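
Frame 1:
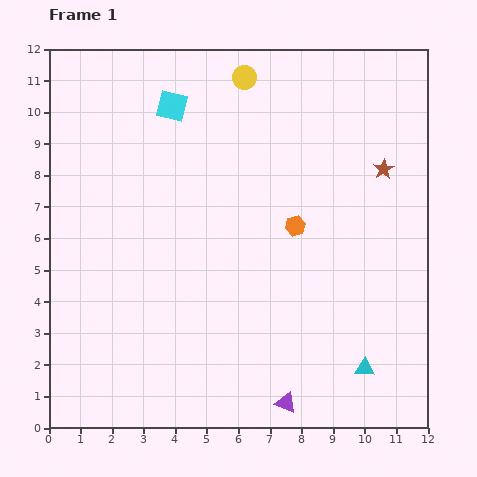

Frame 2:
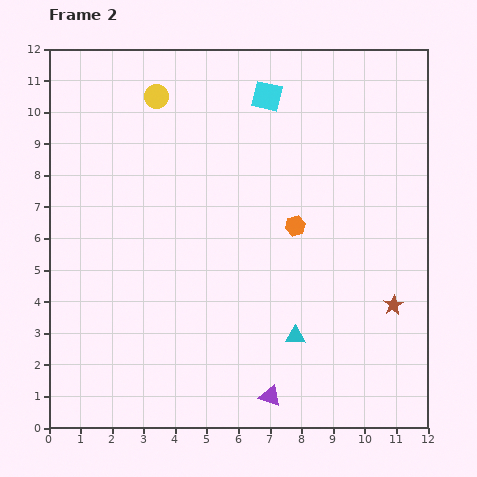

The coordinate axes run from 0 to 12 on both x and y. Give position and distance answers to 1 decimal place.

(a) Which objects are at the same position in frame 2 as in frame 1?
the orange hexagon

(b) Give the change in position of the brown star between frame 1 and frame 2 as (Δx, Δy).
(0.3, -4.3)

The brown star was at (10.6, 8.2) in frame 1 and (10.9, 3.9) in frame 2.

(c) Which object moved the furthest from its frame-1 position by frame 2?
the brown star

(moved 4.3; next 3.0)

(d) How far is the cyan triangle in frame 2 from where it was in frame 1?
2.4

The cyan triangle moved from (10.0, 1.9) to (7.8, 2.9), a distance of √(2.2² + 1.0²) ≈ 2.4.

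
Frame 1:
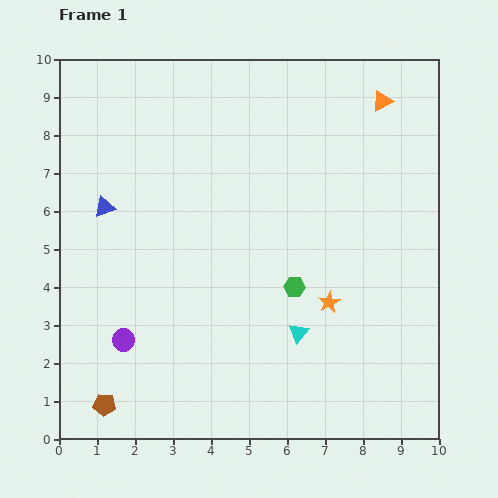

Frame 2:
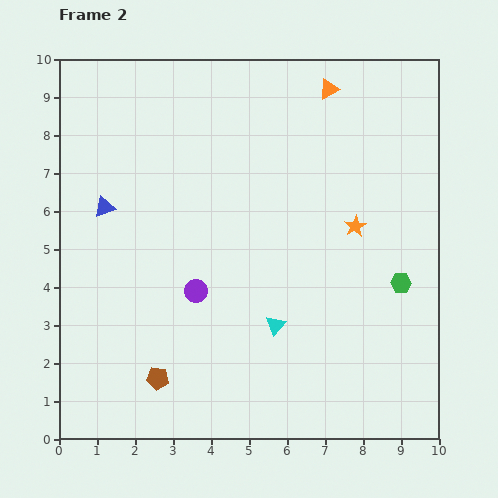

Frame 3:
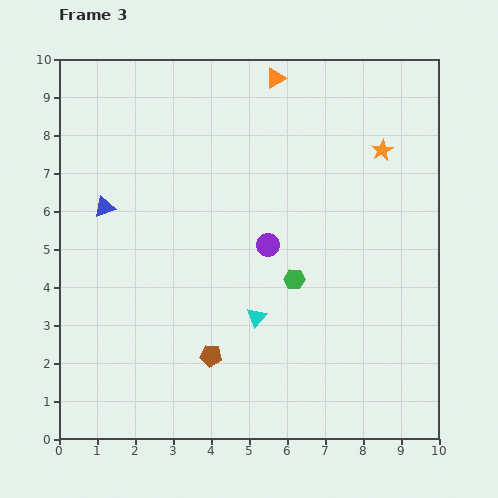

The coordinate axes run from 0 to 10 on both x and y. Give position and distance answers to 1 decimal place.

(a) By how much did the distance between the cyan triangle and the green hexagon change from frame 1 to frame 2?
+2.3

Distance in frame 1: 1.2. Distance in frame 2: 3.5.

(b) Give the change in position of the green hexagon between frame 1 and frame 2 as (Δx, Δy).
(2.8, 0.1)

The green hexagon was at (6.2, 4.0) in frame 1 and (9.0, 4.1) in frame 2.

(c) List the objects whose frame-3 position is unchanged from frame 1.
the blue triangle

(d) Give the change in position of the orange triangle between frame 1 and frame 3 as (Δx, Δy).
(-2.8, 0.6)

The orange triangle was at (8.5, 8.9) in frame 1 and (5.7, 9.5) in frame 3.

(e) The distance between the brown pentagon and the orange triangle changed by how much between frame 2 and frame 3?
-1.3

Distance in frame 2: 8.8. Distance in frame 3: 7.5.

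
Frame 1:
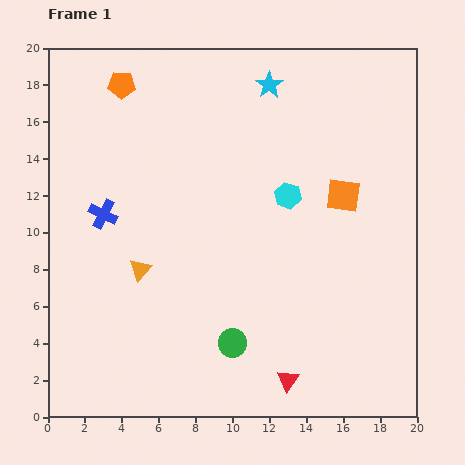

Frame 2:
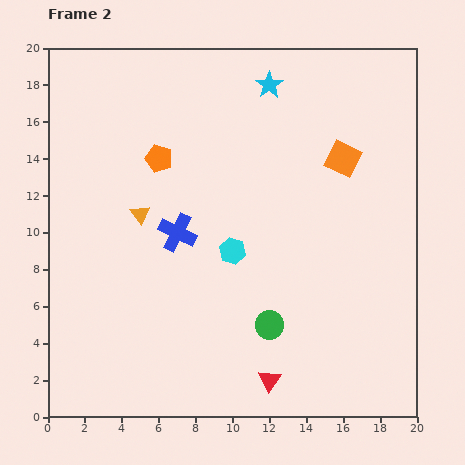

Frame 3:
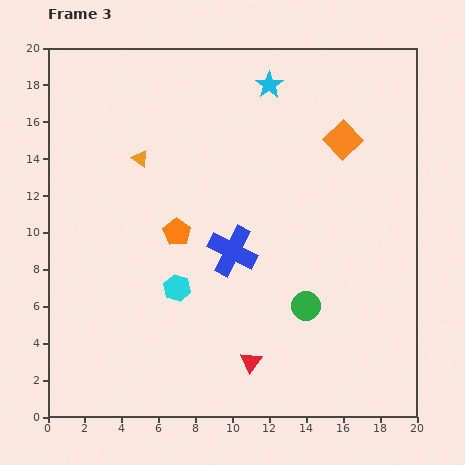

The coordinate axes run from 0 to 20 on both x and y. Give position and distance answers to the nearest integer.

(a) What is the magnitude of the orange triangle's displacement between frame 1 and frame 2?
3

The orange triangle moved from (5, 8) to (5, 11), a distance of √(0² + 3²) ≈ 3.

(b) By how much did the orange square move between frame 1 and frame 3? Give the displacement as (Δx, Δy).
(0, 3)

The orange square was at (16, 12) in frame 1 and (16, 15) in frame 3.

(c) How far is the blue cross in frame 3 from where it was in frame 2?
3

The blue cross moved from (7, 10) to (10, 9), a distance of √(3² + 1²) ≈ 3.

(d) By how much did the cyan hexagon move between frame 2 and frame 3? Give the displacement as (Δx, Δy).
(-3, -2)

The cyan hexagon was at (10, 9) in frame 2 and (7, 7) in frame 3.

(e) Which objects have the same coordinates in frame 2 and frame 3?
the cyan star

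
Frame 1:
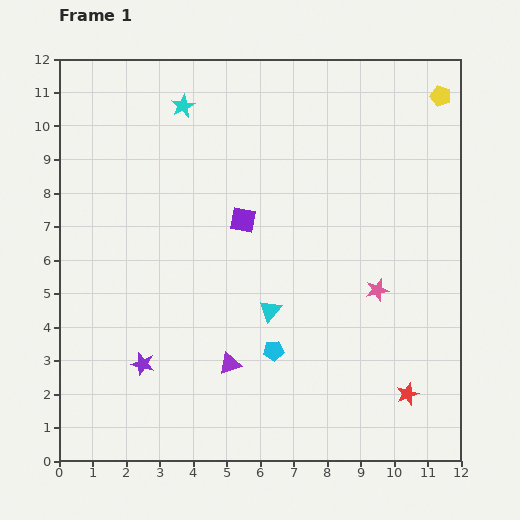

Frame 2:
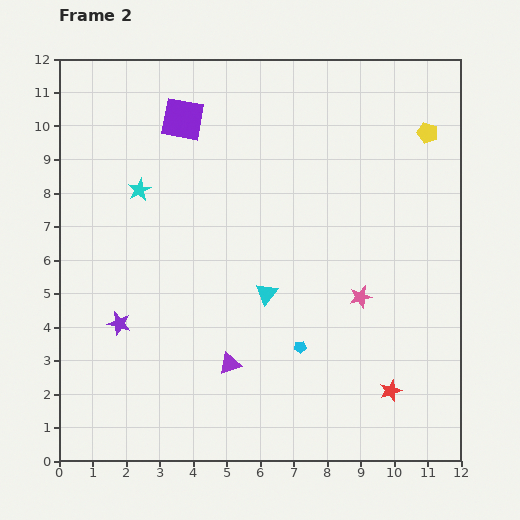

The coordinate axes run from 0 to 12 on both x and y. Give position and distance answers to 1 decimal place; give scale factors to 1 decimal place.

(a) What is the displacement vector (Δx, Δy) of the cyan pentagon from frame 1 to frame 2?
(0.8, 0.1)

The cyan pentagon was at (6.4, 3.3) in frame 1 and (7.2, 3.4) in frame 2.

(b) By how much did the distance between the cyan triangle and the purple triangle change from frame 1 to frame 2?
+0.4

Distance in frame 1: 2.0. Distance in frame 2: 2.4.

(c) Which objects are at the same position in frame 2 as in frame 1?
the purple triangle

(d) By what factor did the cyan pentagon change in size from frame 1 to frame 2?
0.6×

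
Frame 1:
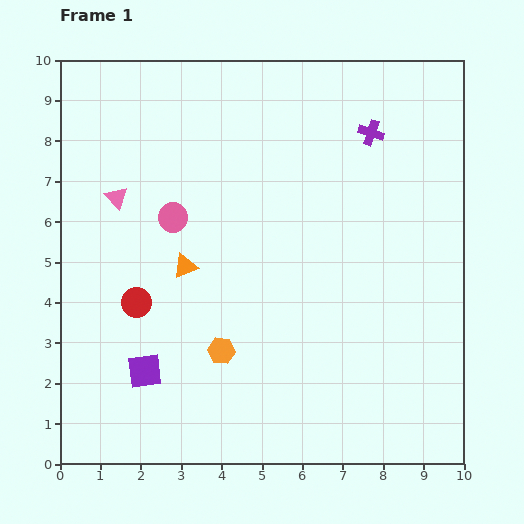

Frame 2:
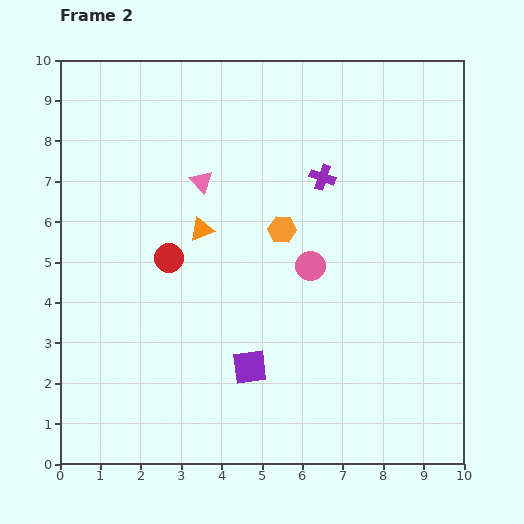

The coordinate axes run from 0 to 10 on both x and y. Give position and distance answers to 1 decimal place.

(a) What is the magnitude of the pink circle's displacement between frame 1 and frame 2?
3.6

The pink circle moved from (2.8, 6.1) to (6.2, 4.9), a distance of √(3.4² + 1.2²) ≈ 3.6.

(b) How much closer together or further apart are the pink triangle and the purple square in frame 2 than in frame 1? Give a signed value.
+0.4

Distance in frame 1: 4.4. Distance in frame 2: 4.8.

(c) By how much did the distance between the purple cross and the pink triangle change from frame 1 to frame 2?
-3.5

Distance in frame 1: 6.5. Distance in frame 2: 3.0.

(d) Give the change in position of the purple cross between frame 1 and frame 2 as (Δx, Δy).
(-1.2, -1.1)

The purple cross was at (7.7, 8.2) in frame 1 and (6.5, 7.1) in frame 2.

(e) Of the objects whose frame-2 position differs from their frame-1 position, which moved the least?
the orange triangle

(moved 1.0)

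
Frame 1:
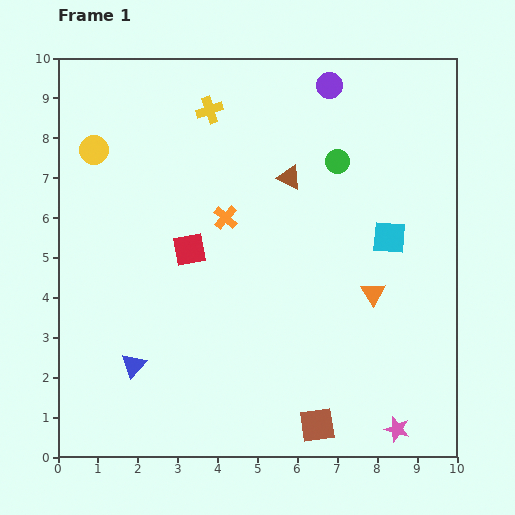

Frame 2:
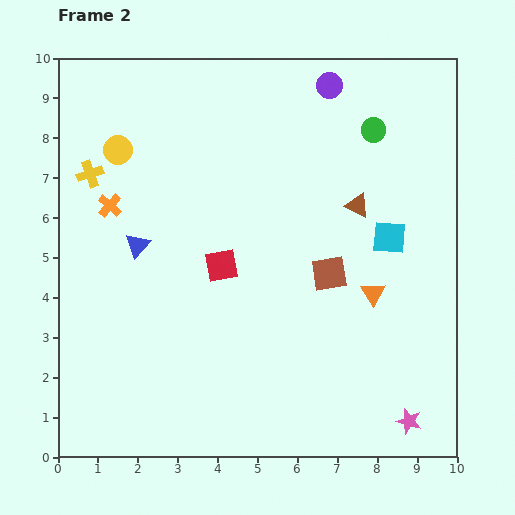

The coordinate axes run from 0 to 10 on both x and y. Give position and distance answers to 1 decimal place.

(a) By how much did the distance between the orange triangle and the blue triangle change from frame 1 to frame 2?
-0.3

Distance in frame 1: 6.3. Distance in frame 2: 6.0.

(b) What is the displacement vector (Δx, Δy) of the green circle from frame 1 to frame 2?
(0.9, 0.8)

The green circle was at (7.0, 7.4) in frame 1 and (7.9, 8.2) in frame 2.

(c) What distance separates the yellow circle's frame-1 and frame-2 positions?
0.6

The yellow circle moved from (0.9, 7.7) to (1.5, 7.7), a distance of √(0.6² + 0.0²) ≈ 0.6.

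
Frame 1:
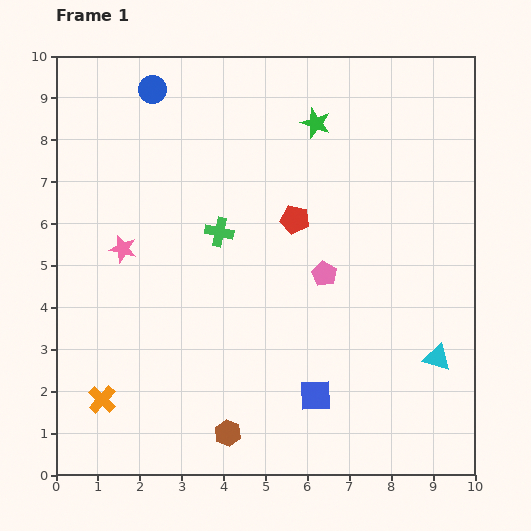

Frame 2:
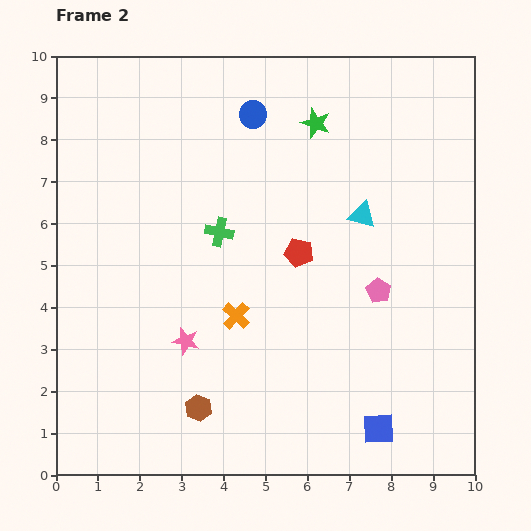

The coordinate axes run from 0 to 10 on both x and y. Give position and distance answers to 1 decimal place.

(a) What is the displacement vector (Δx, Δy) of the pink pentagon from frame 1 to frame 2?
(1.3, -0.4)

The pink pentagon was at (6.4, 4.8) in frame 1 and (7.7, 4.4) in frame 2.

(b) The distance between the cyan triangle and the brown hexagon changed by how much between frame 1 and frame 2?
+0.7

Distance in frame 1: 5.3. Distance in frame 2: 6.0.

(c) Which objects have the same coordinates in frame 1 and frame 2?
the green star, the green cross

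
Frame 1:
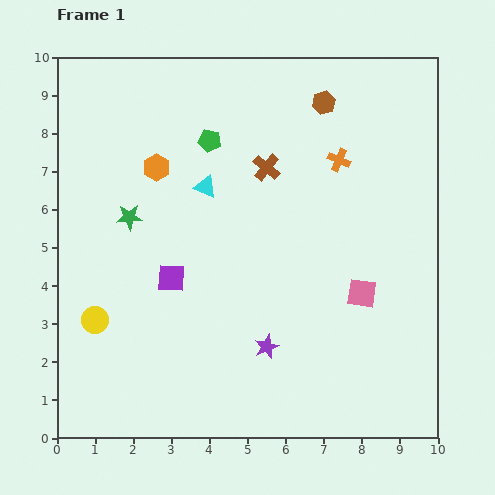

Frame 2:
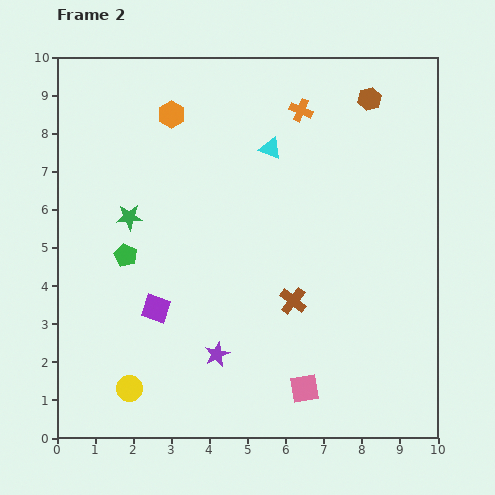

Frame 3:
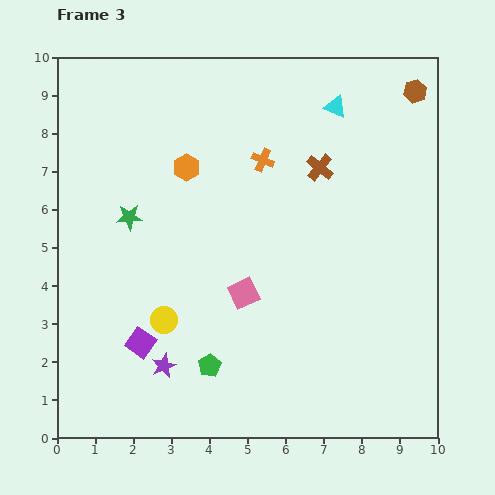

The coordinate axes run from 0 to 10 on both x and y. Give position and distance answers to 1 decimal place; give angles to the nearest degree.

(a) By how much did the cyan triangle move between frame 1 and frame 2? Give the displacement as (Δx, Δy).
(1.7, 1.0)

The cyan triangle was at (3.9, 6.6) in frame 1 and (5.6, 7.6) in frame 2.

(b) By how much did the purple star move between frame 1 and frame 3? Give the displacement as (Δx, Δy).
(-2.7, -0.5)

The purple star was at (5.5, 2.4) in frame 1 and (2.8, 1.9) in frame 3.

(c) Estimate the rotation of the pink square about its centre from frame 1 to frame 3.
33° counter-clockwise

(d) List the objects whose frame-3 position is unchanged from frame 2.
the green star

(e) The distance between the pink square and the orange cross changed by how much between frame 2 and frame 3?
-3.8

Distance in frame 2: 7.3. Distance in frame 3: 3.5.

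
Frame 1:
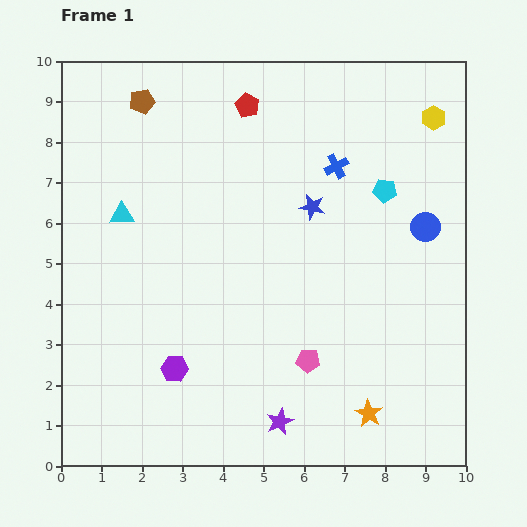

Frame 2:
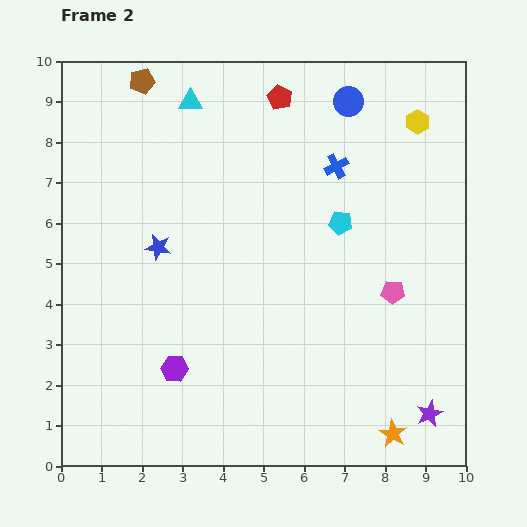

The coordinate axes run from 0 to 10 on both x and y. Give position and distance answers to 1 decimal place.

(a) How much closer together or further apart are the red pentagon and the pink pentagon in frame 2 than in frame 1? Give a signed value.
-0.9

Distance in frame 1: 6.5. Distance in frame 2: 5.6.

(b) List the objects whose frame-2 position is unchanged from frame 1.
the blue cross, the purple hexagon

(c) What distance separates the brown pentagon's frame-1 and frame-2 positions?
0.5

The brown pentagon moved from (2.0, 9.0) to (2.0, 9.5), a distance of √(0.0² + 0.5²) ≈ 0.5.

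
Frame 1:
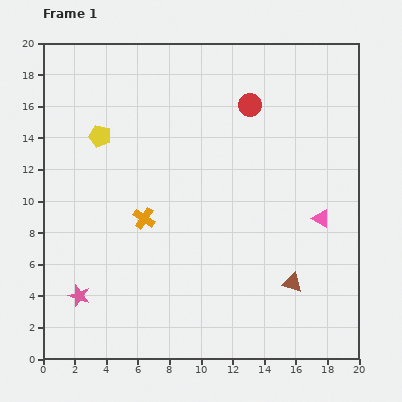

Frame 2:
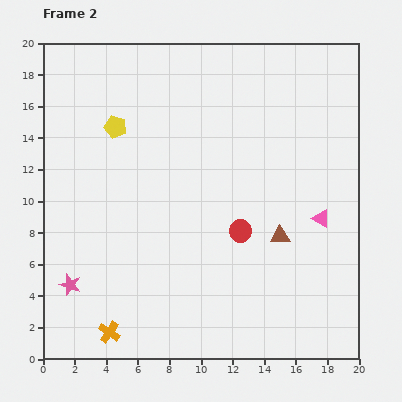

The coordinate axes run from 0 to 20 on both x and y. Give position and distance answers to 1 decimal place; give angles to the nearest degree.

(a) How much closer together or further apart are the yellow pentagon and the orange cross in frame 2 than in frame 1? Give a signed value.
+7.1

Distance in frame 1: 5.9. Distance in frame 2: 13.0.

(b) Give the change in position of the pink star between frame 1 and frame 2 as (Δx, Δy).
(-0.6, 0.7)

The pink star was at (2.3, 4.0) in frame 1 and (1.7, 4.7) in frame 2.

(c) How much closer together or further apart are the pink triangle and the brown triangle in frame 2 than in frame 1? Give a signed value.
-1.7

Distance in frame 1: 4.5. Distance in frame 2: 2.8.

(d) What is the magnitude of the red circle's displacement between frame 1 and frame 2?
8.0

The red circle moved from (13.1, 16.1) to (12.5, 8.1), a distance of √(0.6² + 8.0²) ≈ 8.0.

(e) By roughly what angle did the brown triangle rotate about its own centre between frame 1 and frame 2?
19° counter-clockwise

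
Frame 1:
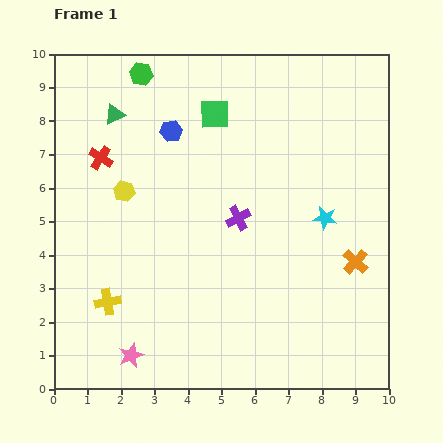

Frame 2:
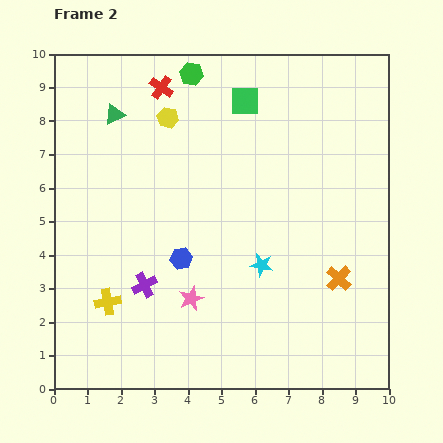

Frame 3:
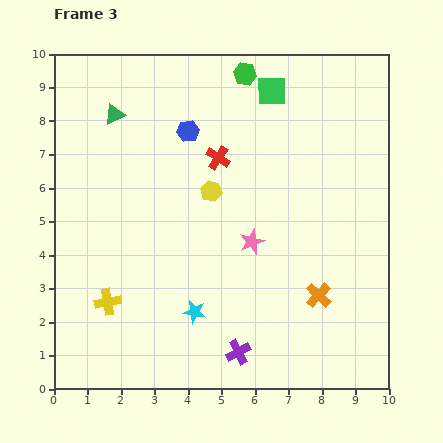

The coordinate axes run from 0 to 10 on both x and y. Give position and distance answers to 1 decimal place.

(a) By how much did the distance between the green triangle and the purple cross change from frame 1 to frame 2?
+0.4

Distance in frame 1: 4.8. Distance in frame 2: 5.2.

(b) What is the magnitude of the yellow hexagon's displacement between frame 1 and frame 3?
2.6

The yellow hexagon moved from (2.1, 5.9) to (4.7, 5.9), a distance of √(2.6² + 0.0²) ≈ 2.6.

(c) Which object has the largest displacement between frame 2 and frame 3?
the blue hexagon

(moved 3.8; next 3.4)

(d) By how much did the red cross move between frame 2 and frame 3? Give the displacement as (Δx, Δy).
(1.7, -2.1)

The red cross was at (3.2, 9.0) in frame 2 and (4.9, 6.9) in frame 3.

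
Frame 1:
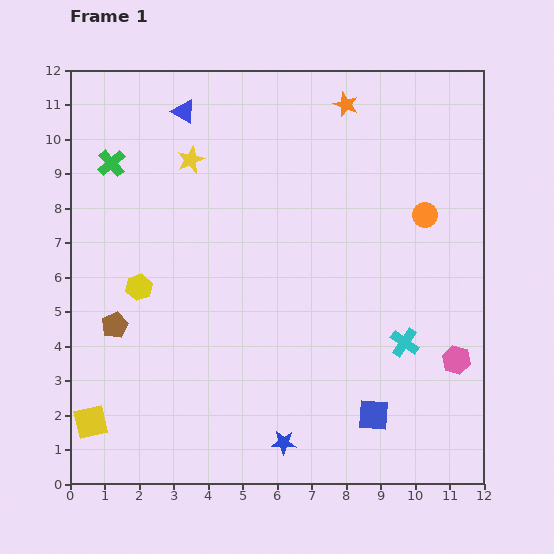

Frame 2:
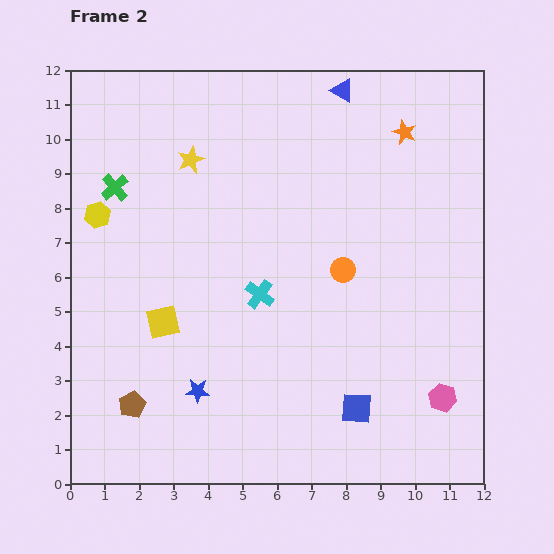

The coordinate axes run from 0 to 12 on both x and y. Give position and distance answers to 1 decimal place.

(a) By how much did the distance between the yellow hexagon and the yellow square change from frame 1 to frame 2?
-0.5

Distance in frame 1: 4.1. Distance in frame 2: 3.6.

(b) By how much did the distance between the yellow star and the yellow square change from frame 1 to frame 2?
-3.3

Distance in frame 1: 8.1. Distance in frame 2: 4.8.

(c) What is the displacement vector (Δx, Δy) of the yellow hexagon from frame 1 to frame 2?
(-1.2, 2.1)

The yellow hexagon was at (2.0, 5.7) in frame 1 and (0.8, 7.8) in frame 2.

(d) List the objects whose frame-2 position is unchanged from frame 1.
the yellow star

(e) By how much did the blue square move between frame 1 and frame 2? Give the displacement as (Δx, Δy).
(-0.5, 0.2)

The blue square was at (8.8, 2.0) in frame 1 and (8.3, 2.2) in frame 2.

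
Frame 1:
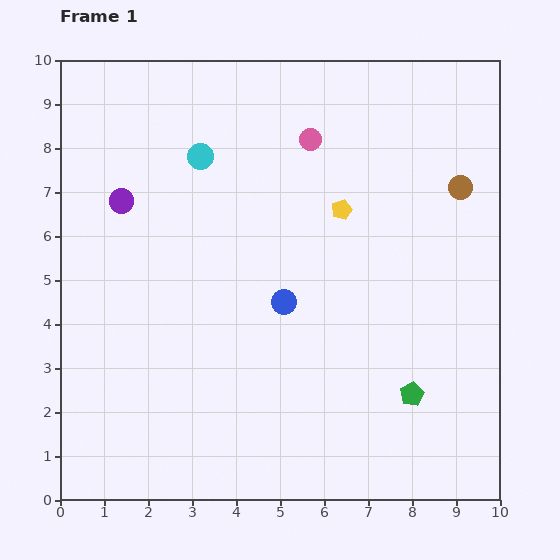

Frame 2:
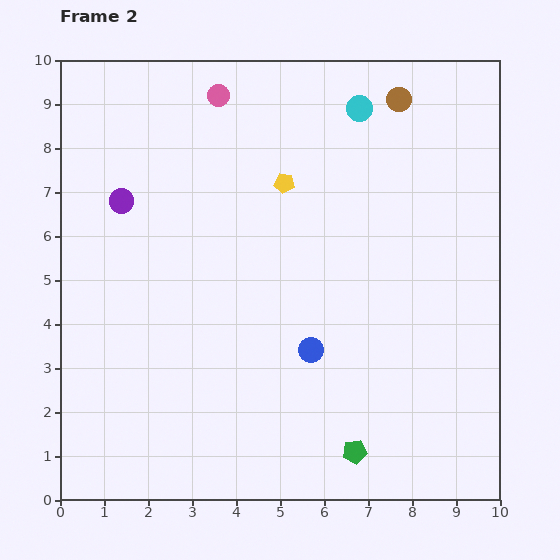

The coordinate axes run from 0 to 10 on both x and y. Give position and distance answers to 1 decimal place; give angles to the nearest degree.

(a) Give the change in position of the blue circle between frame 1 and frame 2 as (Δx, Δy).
(0.6, -1.1)

The blue circle was at (5.1, 4.5) in frame 1 and (5.7, 3.4) in frame 2.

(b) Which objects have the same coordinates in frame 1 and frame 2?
the purple circle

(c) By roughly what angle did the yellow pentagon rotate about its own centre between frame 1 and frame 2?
29° clockwise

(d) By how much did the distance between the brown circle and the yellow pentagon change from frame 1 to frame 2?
+0.5

Distance in frame 1: 2.7. Distance in frame 2: 3.2.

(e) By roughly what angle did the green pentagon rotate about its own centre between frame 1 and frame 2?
20° clockwise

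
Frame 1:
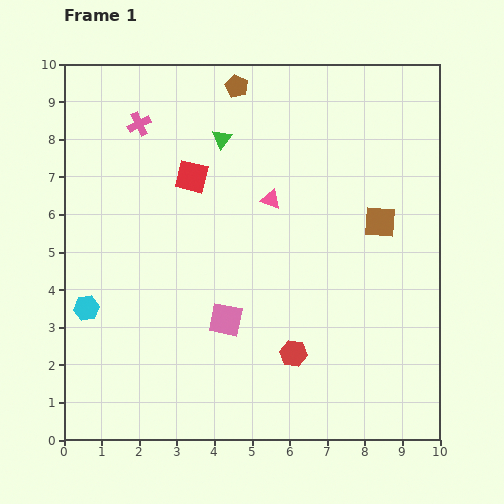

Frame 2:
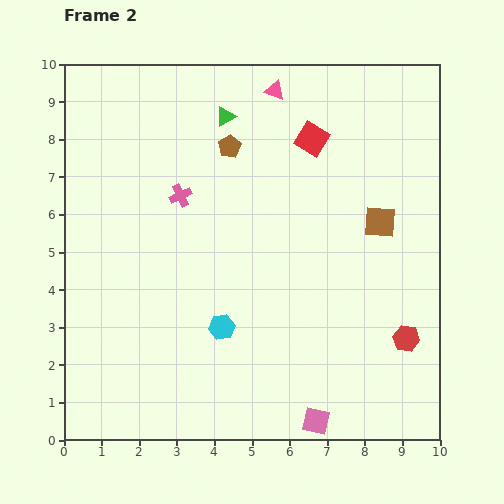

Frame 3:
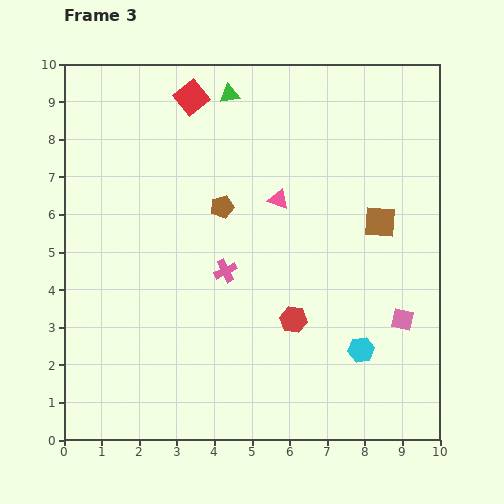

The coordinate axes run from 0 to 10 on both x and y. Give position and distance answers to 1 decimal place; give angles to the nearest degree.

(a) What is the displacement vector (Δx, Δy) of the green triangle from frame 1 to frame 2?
(0.1, 0.6)

The green triangle was at (4.2, 8.0) in frame 1 and (4.3, 8.6) in frame 2.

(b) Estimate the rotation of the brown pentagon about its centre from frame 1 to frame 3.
31° clockwise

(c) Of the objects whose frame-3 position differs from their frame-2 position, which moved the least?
the green triangle

(moved 0.6)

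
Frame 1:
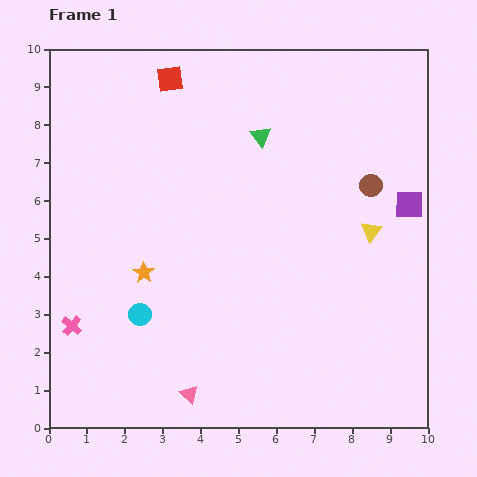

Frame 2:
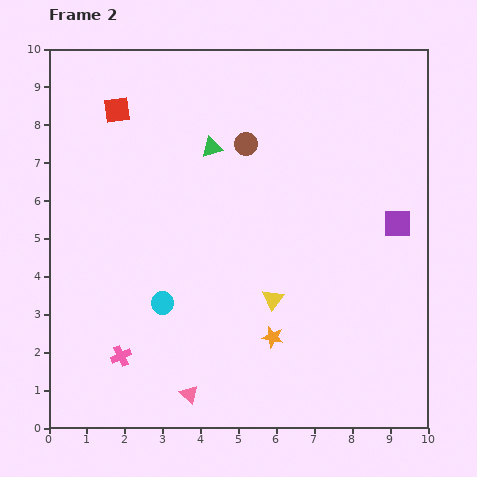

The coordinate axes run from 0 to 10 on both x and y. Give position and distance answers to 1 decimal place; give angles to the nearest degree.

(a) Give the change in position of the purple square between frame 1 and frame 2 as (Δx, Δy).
(-0.3, -0.5)

The purple square was at (9.5, 5.9) in frame 1 and (9.2, 5.4) in frame 2.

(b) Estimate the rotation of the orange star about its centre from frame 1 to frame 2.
22° counter-clockwise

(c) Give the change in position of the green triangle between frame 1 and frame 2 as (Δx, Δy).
(-1.3, -0.3)

The green triangle was at (5.6, 7.7) in frame 1 and (4.3, 7.4) in frame 2.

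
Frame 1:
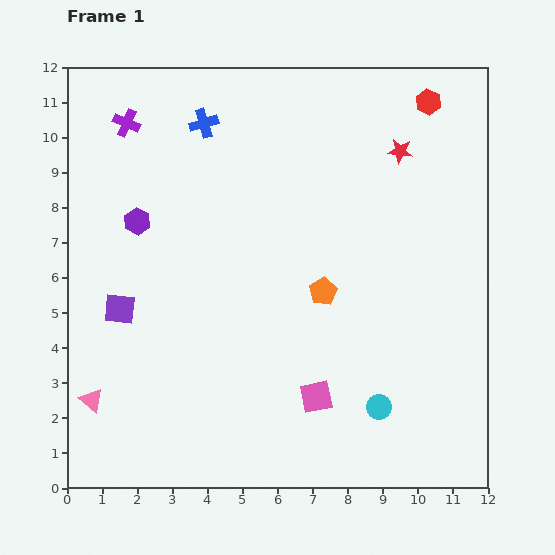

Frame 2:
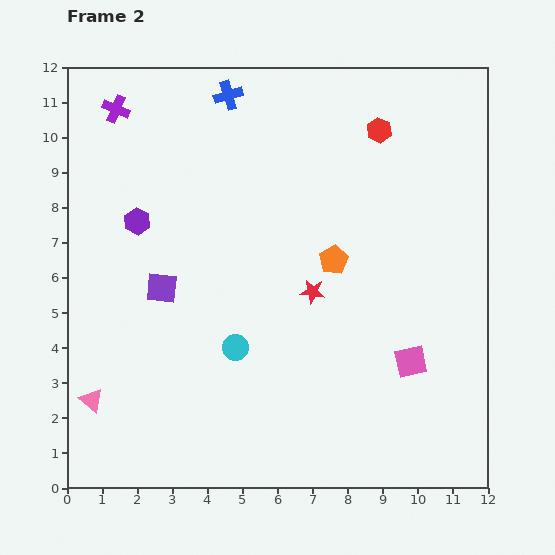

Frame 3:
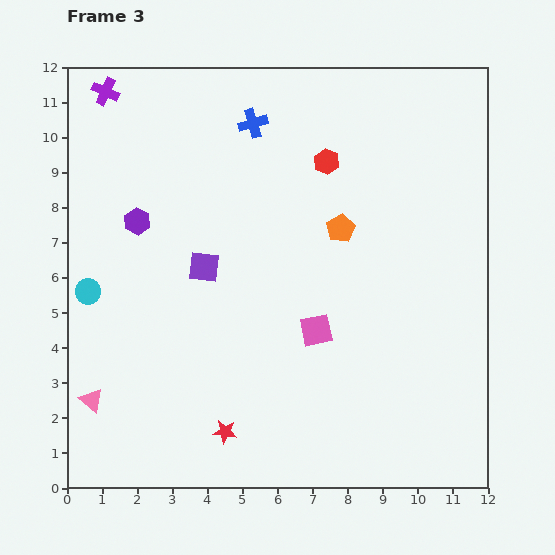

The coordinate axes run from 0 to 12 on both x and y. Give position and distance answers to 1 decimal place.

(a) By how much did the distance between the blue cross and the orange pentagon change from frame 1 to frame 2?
-0.3

Distance in frame 1: 5.9. Distance in frame 2: 5.6.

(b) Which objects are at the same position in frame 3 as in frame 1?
the pink triangle, the purple hexagon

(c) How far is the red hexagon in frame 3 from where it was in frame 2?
1.7

The red hexagon moved from (8.9, 10.2) to (7.4, 9.3), a distance of √(1.5² + 0.9²) ≈ 1.7.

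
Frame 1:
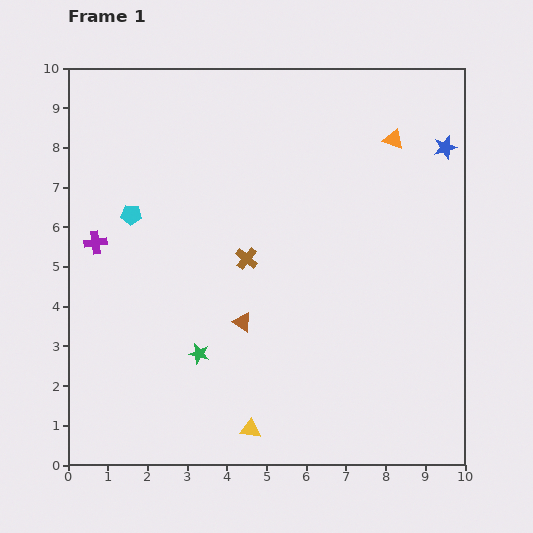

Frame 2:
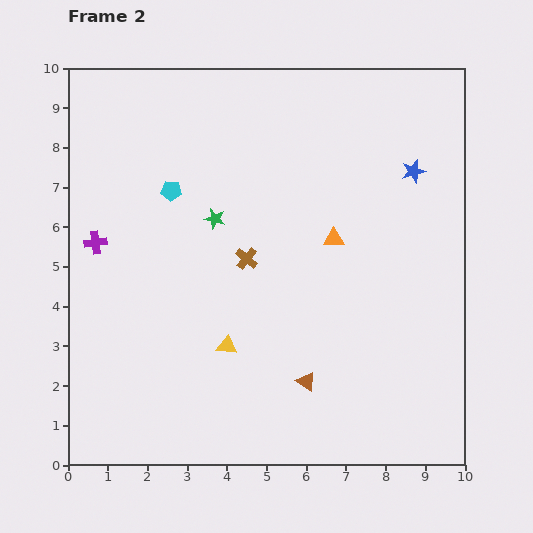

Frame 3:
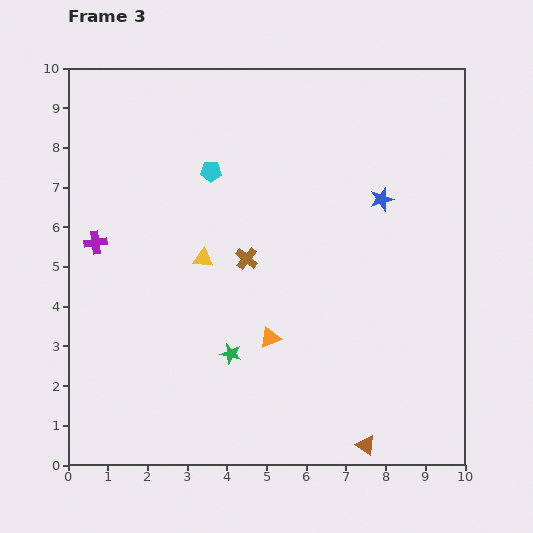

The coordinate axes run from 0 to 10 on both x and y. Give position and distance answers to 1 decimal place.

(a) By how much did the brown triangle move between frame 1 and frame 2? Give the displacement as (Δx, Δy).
(1.6, -1.5)

The brown triangle was at (4.4, 3.6) in frame 1 and (6.0, 2.1) in frame 2.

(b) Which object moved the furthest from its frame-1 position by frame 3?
the orange triangle

(moved 5.9; next 4.5)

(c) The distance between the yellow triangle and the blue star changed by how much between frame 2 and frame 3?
-1.7

Distance in frame 2: 6.4. Distance in frame 3: 4.7.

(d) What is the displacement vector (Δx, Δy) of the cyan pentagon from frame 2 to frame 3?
(1.0, 0.5)

The cyan pentagon was at (2.6, 6.9) in frame 2 and (3.6, 7.4) in frame 3.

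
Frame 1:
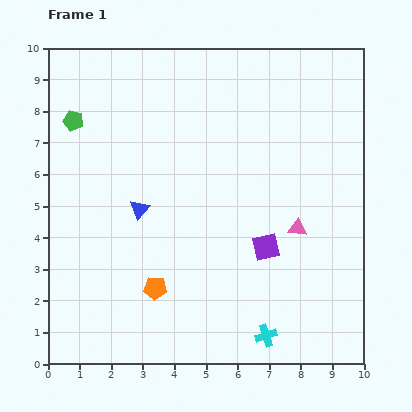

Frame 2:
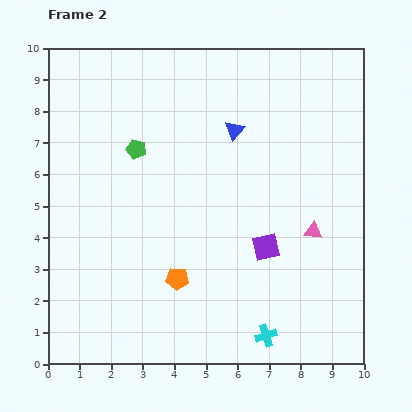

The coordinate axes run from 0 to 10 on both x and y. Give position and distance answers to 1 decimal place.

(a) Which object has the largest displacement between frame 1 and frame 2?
the blue triangle

(moved 3.9; next 2.2)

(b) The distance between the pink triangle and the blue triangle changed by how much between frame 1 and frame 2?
-0.9

Distance in frame 1: 5.0. Distance in frame 2: 4.1.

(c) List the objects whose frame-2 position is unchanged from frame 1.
the purple square, the cyan cross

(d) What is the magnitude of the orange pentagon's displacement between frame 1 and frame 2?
0.8

The orange pentagon moved from (3.4, 2.4) to (4.1, 2.7), a distance of √(0.7² + 0.3²) ≈ 0.8.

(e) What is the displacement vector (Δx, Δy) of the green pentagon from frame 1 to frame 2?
(2.0, -0.9)

The green pentagon was at (0.8, 7.7) in frame 1 and (2.8, 6.8) in frame 2.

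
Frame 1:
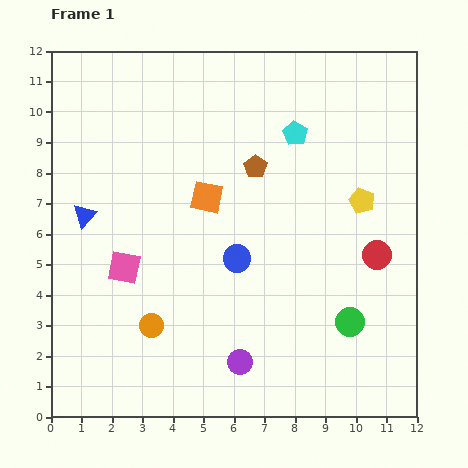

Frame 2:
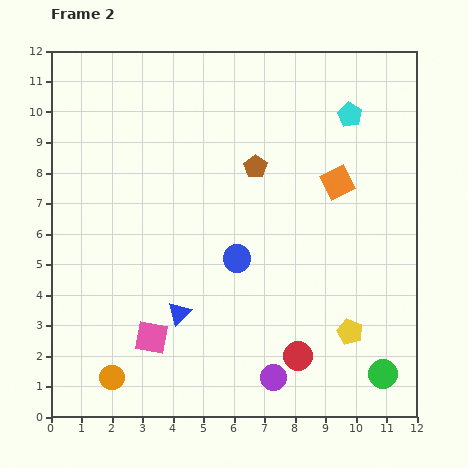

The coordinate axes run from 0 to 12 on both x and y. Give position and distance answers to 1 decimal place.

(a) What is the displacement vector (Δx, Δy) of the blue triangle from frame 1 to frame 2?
(3.1, -3.2)

The blue triangle was at (1.1, 6.6) in frame 1 and (4.2, 3.4) in frame 2.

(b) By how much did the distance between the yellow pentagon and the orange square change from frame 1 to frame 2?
-0.2

Distance in frame 1: 5.1. Distance in frame 2: 4.9.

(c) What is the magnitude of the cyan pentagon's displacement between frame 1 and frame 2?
1.9

The cyan pentagon moved from (8.0, 9.3) to (9.8, 9.9), a distance of √(1.8² + 0.6²) ≈ 1.9.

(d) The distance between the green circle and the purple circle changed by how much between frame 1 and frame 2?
-0.2

Distance in frame 1: 3.8. Distance in frame 2: 3.6.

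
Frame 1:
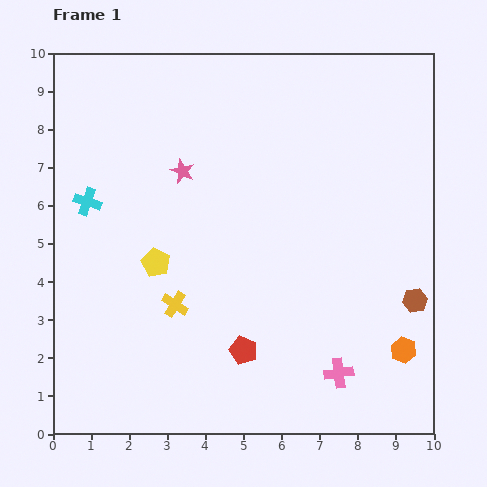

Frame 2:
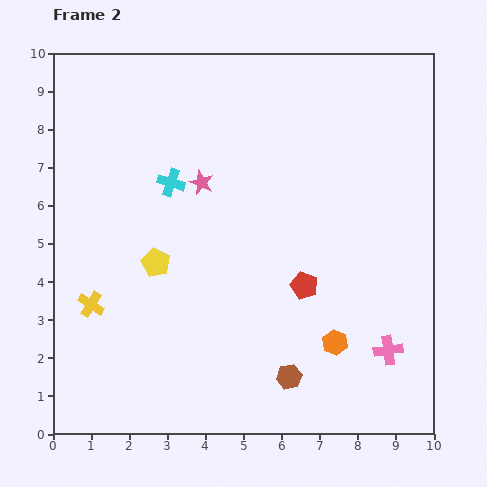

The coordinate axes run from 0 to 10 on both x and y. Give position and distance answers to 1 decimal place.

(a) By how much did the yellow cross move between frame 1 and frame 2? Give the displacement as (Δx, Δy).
(-2.2, 0.0)

The yellow cross was at (3.2, 3.4) in frame 1 and (1.0, 3.4) in frame 2.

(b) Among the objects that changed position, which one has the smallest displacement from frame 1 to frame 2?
the pink star

(moved 0.6)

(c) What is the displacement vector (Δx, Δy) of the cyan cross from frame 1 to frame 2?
(2.2, 0.5)

The cyan cross was at (0.9, 6.1) in frame 1 and (3.1, 6.6) in frame 2.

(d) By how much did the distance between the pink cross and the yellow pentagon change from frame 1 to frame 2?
+0.9

Distance in frame 1: 5.6. Distance in frame 2: 6.5.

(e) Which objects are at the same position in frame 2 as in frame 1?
the yellow pentagon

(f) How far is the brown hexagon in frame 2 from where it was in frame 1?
3.9

The brown hexagon moved from (9.5, 3.5) to (6.2, 1.5), a distance of √(3.3² + 2.0²) ≈ 3.9.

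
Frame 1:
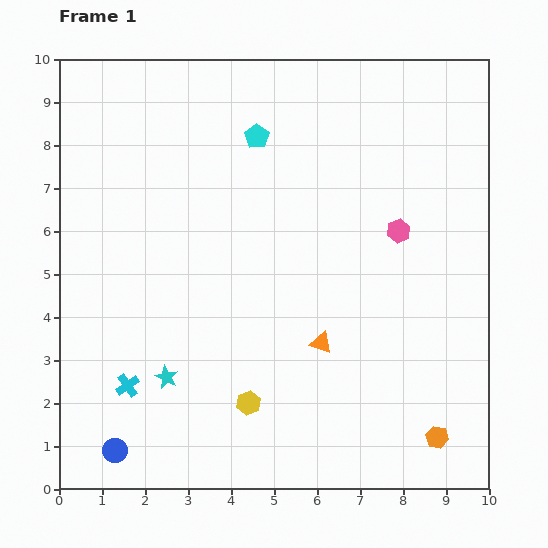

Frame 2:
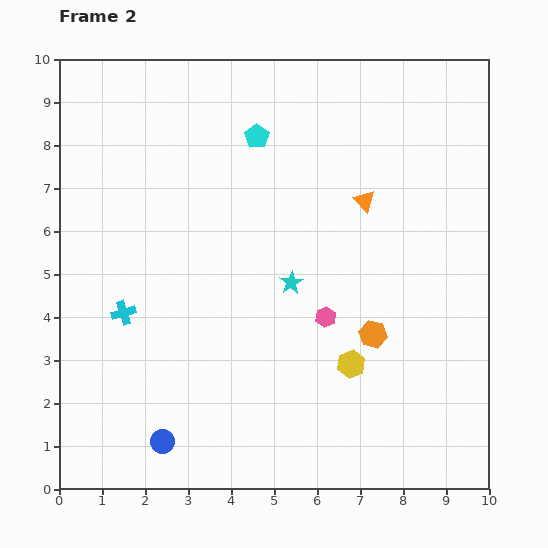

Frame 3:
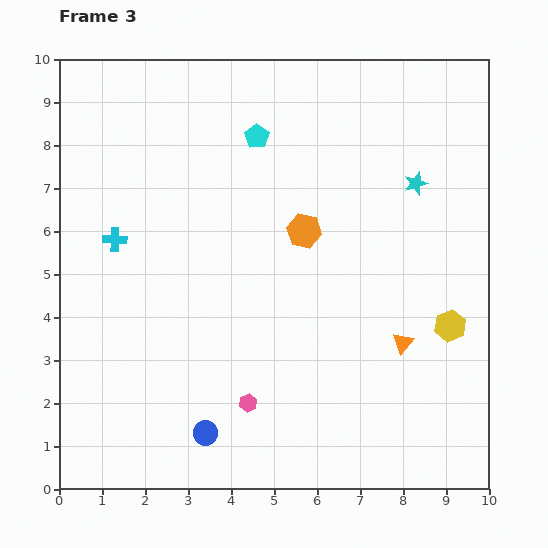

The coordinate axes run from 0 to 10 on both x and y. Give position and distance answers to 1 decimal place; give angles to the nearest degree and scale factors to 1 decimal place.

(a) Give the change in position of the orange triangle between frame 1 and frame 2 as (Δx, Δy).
(1.0, 3.3)

The orange triangle was at (6.1, 3.4) in frame 1 and (7.1, 6.7) in frame 2.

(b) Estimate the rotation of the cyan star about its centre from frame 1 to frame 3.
30° clockwise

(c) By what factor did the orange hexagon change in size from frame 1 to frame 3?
1.5×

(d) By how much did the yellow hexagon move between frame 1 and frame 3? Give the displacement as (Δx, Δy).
(4.7, 1.8)

The yellow hexagon was at (4.4, 2.0) in frame 1 and (9.1, 3.8) in frame 3.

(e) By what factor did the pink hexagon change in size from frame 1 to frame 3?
0.7×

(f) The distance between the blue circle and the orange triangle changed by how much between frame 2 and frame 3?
-2.2

Distance in frame 2: 7.3. Distance in frame 3: 5.1.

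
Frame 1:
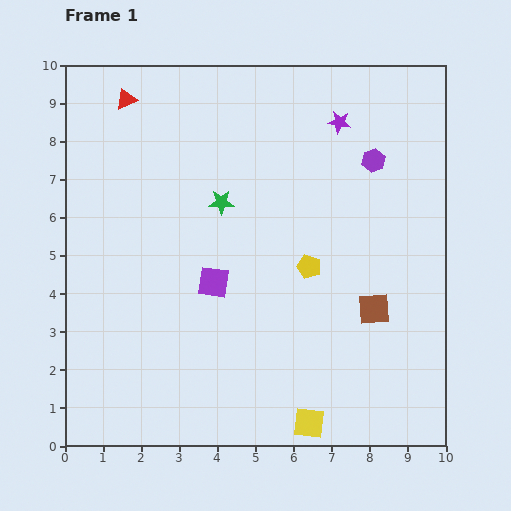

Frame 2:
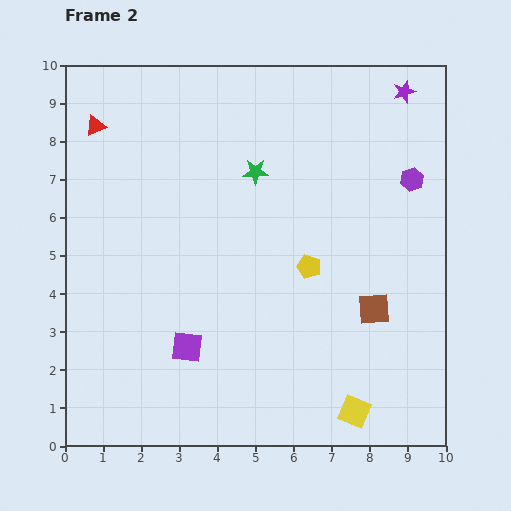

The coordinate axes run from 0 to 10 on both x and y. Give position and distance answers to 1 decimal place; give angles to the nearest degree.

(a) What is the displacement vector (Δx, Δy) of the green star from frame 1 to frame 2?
(0.9, 0.8)

The green star was at (4.1, 6.4) in frame 1 and (5.0, 7.2) in frame 2.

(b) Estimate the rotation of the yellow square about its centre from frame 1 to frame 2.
16° clockwise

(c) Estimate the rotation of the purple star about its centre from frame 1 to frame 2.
27° counter-clockwise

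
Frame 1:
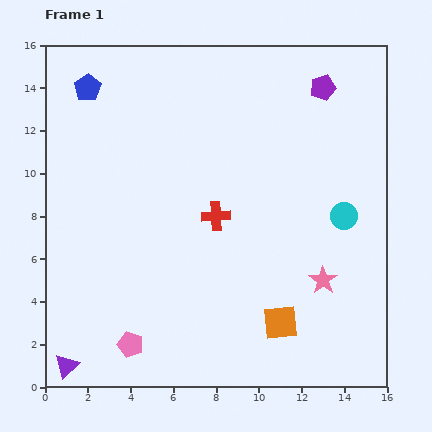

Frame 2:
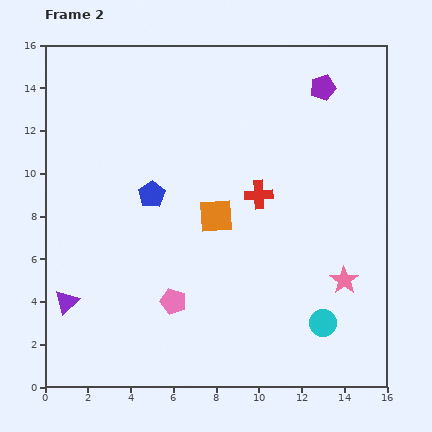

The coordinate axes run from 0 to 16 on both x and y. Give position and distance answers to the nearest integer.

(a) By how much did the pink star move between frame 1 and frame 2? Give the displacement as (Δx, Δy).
(1, 0)

The pink star was at (13, 5) in frame 1 and (14, 5) in frame 2.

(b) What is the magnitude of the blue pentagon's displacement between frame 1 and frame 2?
6

The blue pentagon moved from (2, 14) to (5, 9), a distance of √(3² + 5²) ≈ 6.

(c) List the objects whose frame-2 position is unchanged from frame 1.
the purple pentagon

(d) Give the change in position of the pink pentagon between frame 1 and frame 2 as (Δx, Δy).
(2, 2)

The pink pentagon was at (4, 2) in frame 1 and (6, 4) in frame 2.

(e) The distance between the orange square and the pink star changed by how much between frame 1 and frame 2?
+4

Distance in frame 1: 3. Distance in frame 2: 7.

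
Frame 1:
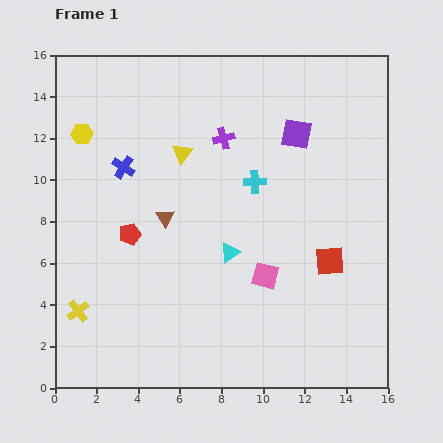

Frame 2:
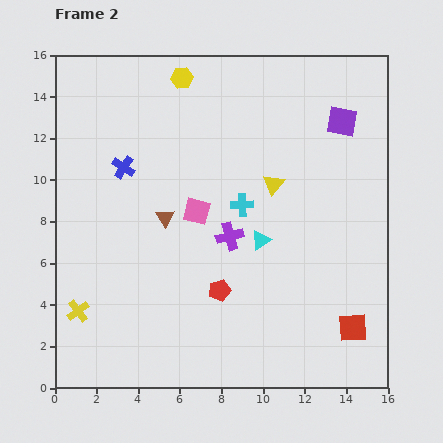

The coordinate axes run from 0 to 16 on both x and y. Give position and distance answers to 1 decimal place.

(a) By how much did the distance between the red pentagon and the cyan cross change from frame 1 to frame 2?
-2.3

Distance in frame 1: 6.5. Distance in frame 2: 4.2.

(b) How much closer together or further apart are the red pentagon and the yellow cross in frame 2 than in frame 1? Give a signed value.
+2.4

Distance in frame 1: 4.5. Distance in frame 2: 6.9.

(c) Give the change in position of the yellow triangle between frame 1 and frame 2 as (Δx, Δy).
(4.4, -1.5)

The yellow triangle was at (6.1, 11.3) in frame 1 and (10.5, 9.8) in frame 2.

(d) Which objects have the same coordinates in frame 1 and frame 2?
the yellow cross, the brown triangle, the blue cross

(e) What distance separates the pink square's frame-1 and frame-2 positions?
4.5

The pink square moved from (10.1, 5.4) to (6.8, 8.5), a distance of √(3.3² + 3.1²) ≈ 4.5.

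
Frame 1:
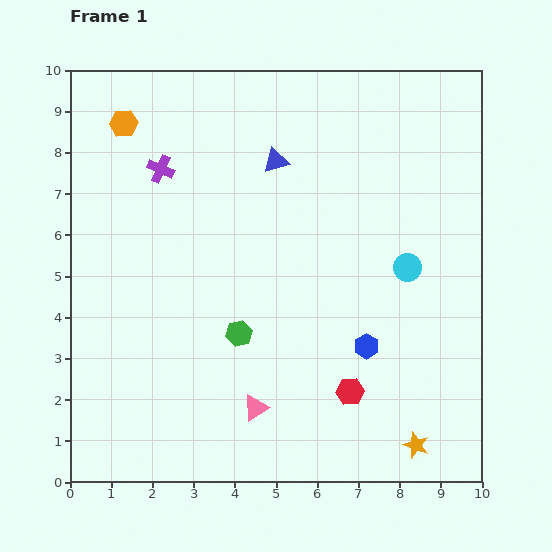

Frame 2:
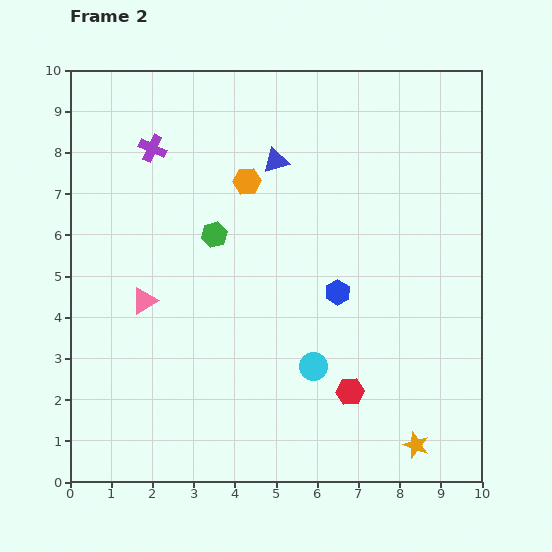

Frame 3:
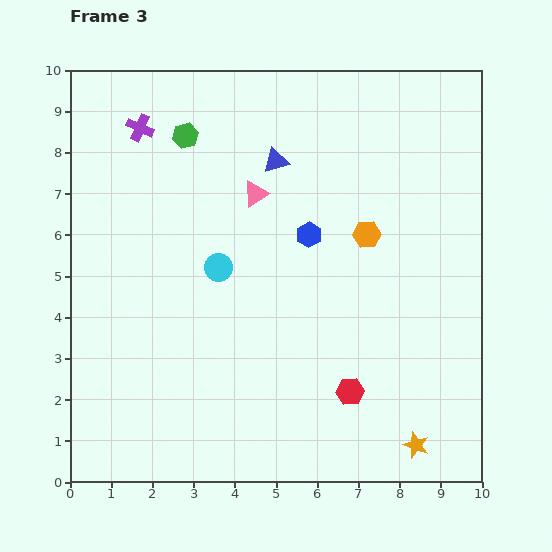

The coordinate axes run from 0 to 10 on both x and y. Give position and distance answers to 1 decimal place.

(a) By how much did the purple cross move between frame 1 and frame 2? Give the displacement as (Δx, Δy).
(-0.2, 0.5)

The purple cross was at (2.2, 7.6) in frame 1 and (2.0, 8.1) in frame 2.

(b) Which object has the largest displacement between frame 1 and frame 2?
the pink triangle

(moved 3.7; next 3.3)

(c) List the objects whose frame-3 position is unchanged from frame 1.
the blue triangle, the orange star, the red hexagon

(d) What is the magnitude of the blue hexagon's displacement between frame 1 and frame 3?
3.0

The blue hexagon moved from (7.2, 3.3) to (5.8, 6.0), a distance of √(1.4² + 2.7²) ≈ 3.0.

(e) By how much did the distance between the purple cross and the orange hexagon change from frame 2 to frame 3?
+3.7

Distance in frame 2: 2.4. Distance in frame 3: 6.1.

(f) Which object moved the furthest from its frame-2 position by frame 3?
the pink triangle

(moved 3.7; next 3.3)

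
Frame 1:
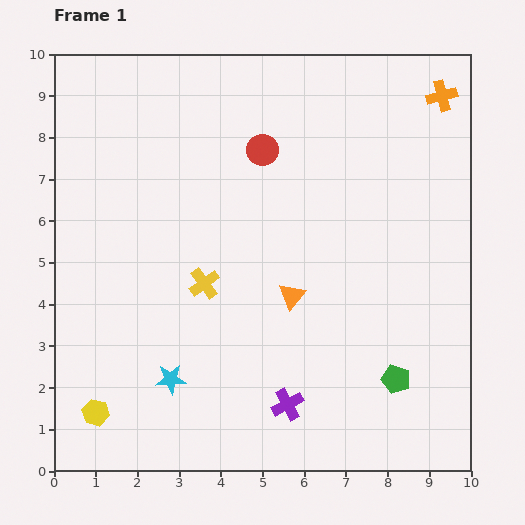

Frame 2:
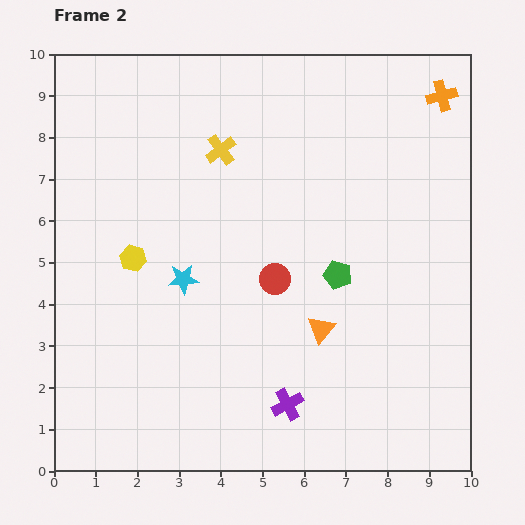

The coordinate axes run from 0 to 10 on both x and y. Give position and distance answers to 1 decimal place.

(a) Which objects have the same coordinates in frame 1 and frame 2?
the orange cross, the purple cross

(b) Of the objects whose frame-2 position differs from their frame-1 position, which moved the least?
the orange triangle

(moved 1.1)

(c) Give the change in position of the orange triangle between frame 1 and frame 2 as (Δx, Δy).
(0.7, -0.8)

The orange triangle was at (5.7, 4.2) in frame 1 and (6.4, 3.4) in frame 2.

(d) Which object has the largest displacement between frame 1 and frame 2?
the yellow hexagon

(moved 3.8; next 3.2)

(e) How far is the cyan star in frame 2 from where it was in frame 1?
2.4

The cyan star moved from (2.8, 2.2) to (3.1, 4.6), a distance of √(0.3² + 2.4²) ≈ 2.4.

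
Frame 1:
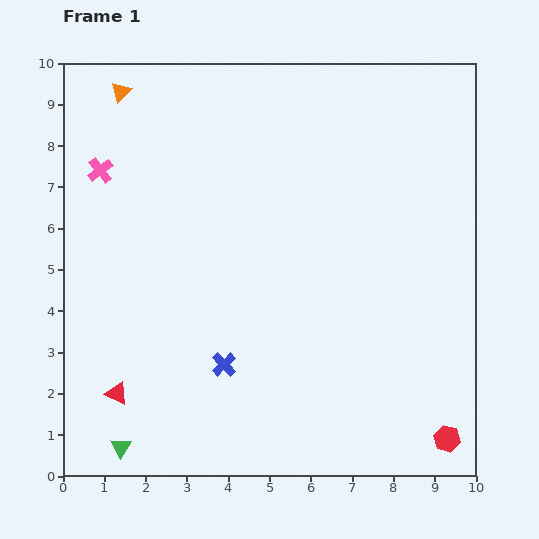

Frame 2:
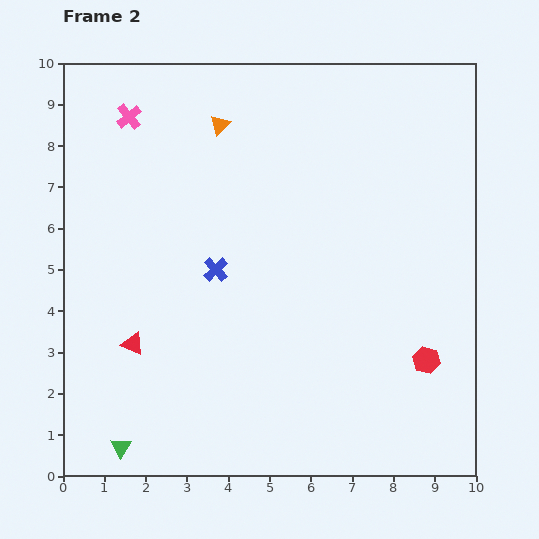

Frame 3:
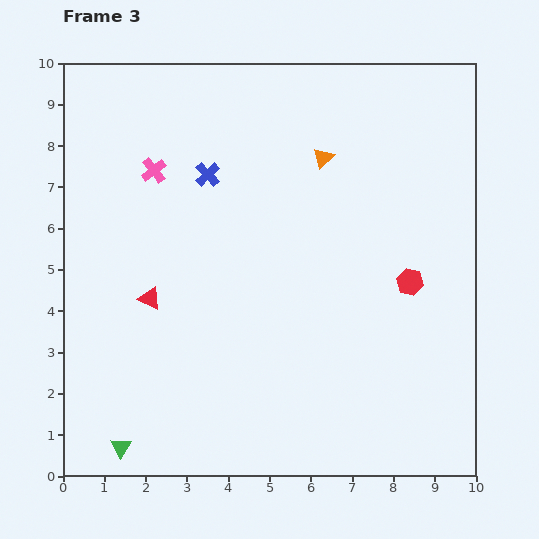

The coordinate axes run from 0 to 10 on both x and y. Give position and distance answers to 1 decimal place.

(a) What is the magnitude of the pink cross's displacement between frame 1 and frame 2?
1.5

The pink cross moved from (0.9, 7.4) to (1.6, 8.7), a distance of √(0.7² + 1.3²) ≈ 1.5.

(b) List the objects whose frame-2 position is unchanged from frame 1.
the green triangle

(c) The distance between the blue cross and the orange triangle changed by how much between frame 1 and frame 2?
-3.6

Distance in frame 1: 7.1. Distance in frame 2: 3.5.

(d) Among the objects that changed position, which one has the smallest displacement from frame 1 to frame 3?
the pink cross

(moved 1.3)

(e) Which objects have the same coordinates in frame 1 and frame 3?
the green triangle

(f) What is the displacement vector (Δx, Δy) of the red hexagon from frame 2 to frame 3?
(-0.4, 1.9)

The red hexagon was at (8.8, 2.8) in frame 2 and (8.4, 4.7) in frame 3.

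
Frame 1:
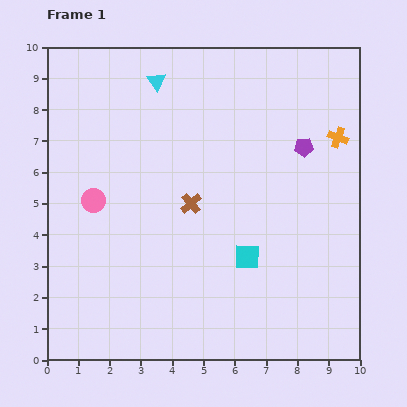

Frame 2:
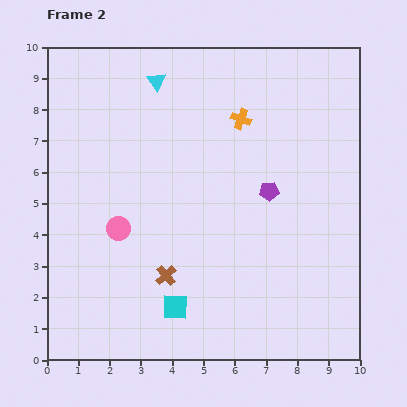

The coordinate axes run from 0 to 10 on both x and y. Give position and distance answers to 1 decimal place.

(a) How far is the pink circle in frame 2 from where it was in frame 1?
1.2

The pink circle moved from (1.5, 5.1) to (2.3, 4.2), a distance of √(0.8² + 0.9²) ≈ 1.2.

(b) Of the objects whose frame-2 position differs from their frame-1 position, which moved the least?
the pink circle

(moved 1.2)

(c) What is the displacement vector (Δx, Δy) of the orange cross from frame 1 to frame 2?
(-3.1, 0.6)

The orange cross was at (9.3, 7.1) in frame 1 and (6.2, 7.7) in frame 2.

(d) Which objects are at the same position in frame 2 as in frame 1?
the cyan triangle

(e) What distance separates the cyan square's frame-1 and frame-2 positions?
2.8

The cyan square moved from (6.4, 3.3) to (4.1, 1.7), a distance of √(2.3² + 1.6²) ≈ 2.8.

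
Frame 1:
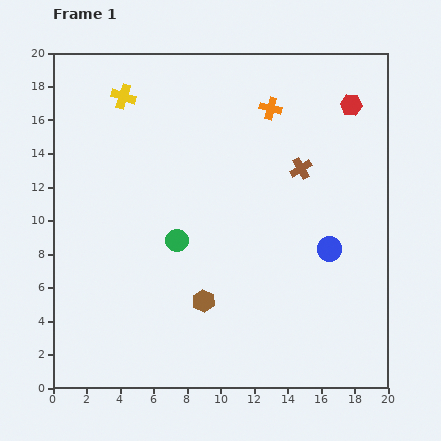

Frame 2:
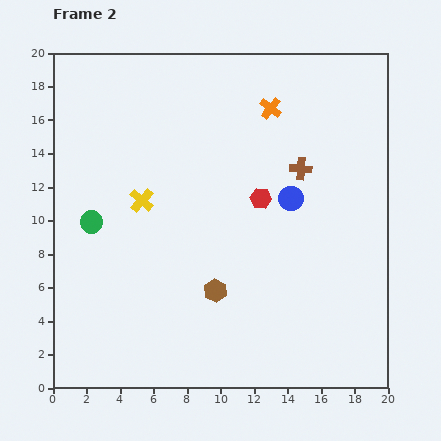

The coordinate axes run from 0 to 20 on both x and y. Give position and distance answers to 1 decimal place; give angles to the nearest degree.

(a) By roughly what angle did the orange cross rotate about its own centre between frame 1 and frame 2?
23° clockwise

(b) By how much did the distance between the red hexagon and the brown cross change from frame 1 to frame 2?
-1.8

Distance in frame 1: 4.8. Distance in frame 2: 3.0.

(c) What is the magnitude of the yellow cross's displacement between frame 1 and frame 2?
6.3

The yellow cross moved from (4.2, 17.4) to (5.3, 11.2), a distance of √(1.1² + 6.2²) ≈ 6.3.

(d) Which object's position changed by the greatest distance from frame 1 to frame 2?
the red hexagon

(moved 7.8; next 6.3)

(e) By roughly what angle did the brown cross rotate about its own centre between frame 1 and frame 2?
35° clockwise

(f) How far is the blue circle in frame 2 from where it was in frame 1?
3.8

The blue circle moved from (16.5, 8.3) to (14.2, 11.3), a distance of √(2.3² + 3.0²) ≈ 3.8.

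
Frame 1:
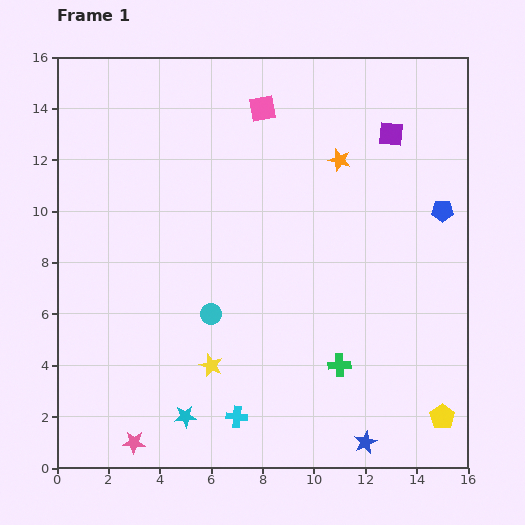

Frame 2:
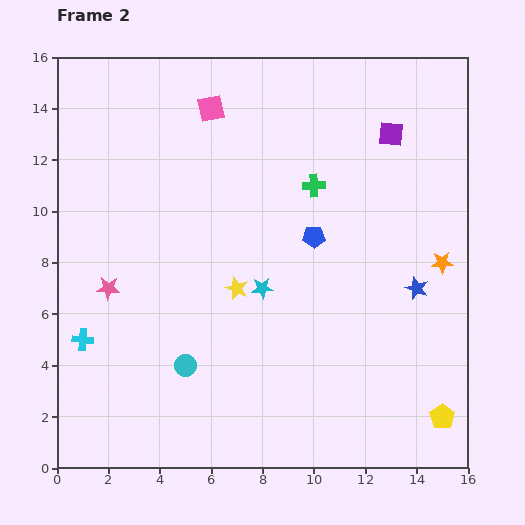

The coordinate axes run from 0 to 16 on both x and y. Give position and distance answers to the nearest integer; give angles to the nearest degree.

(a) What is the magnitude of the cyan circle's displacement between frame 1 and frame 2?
2

The cyan circle moved from (6, 6) to (5, 4), a distance of √(1² + 2²) ≈ 2.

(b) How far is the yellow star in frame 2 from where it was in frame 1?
3

The yellow star moved from (6, 4) to (7, 7), a distance of √(1² + 3²) ≈ 3.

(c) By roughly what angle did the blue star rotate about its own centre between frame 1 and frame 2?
27° counter-clockwise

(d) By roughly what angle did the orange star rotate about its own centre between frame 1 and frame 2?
16° counter-clockwise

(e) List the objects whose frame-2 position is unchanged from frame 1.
the purple square, the yellow pentagon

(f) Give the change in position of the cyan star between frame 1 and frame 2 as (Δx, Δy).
(3, 5)

The cyan star was at (5, 2) in frame 1 and (8, 7) in frame 2.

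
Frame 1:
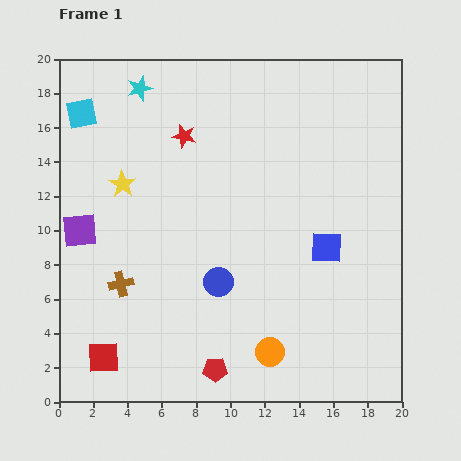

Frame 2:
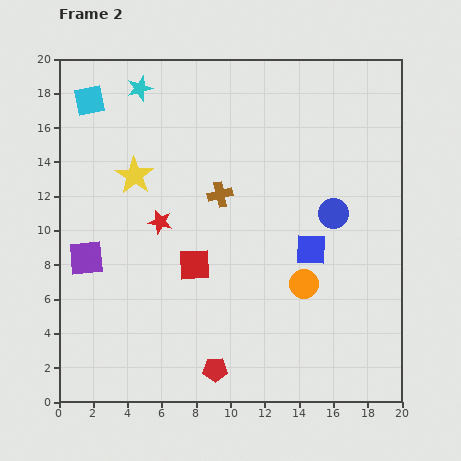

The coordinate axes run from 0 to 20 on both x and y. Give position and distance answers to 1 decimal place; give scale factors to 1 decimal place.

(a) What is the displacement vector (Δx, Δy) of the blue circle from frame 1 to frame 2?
(6.7, 4.0)

The blue circle was at (9.3, 7.0) in frame 1 and (16.0, 11.0) in frame 2.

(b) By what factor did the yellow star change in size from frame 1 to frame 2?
1.4×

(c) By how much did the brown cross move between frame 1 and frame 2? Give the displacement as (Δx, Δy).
(5.8, 5.2)

The brown cross was at (3.6, 6.9) in frame 1 and (9.4, 12.1) in frame 2.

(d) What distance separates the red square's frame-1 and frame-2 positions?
7.6

The red square moved from (2.6, 2.6) to (7.9, 8.0), a distance of √(5.3² + 5.4²) ≈ 7.6.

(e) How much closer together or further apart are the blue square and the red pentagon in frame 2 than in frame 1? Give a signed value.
-0.6

Distance in frame 1: 9.6. Distance in frame 2: 9.0.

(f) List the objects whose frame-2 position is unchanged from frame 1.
the red pentagon, the cyan star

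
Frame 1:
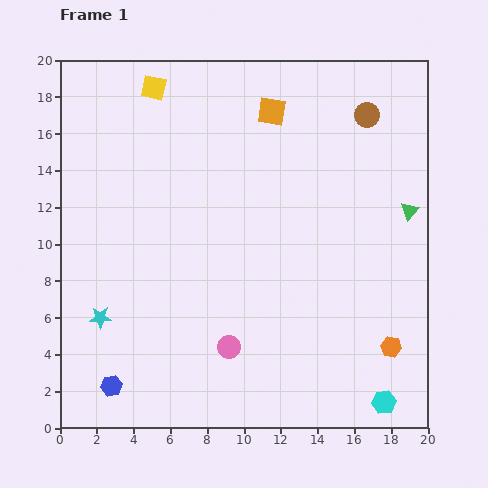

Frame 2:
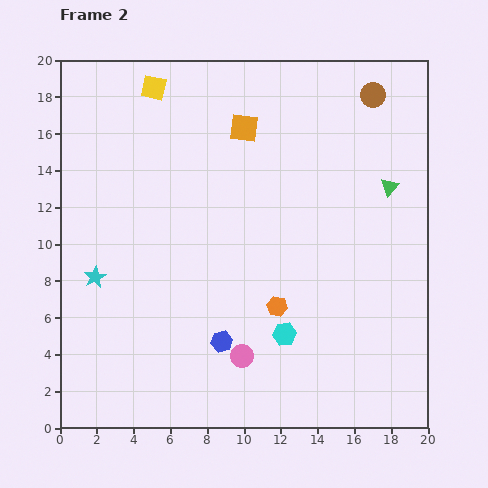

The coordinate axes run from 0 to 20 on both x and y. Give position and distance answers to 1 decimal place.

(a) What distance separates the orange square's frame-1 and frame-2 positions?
1.7

The orange square moved from (11.5, 17.2) to (10.0, 16.3), a distance of √(1.5² + 0.9²) ≈ 1.7.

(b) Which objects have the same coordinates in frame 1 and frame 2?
the yellow square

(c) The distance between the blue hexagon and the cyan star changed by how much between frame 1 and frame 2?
+4.0

Distance in frame 1: 3.7. Distance in frame 2: 7.7.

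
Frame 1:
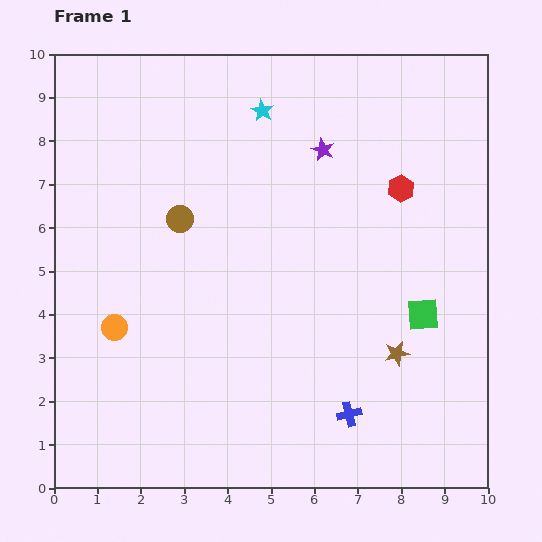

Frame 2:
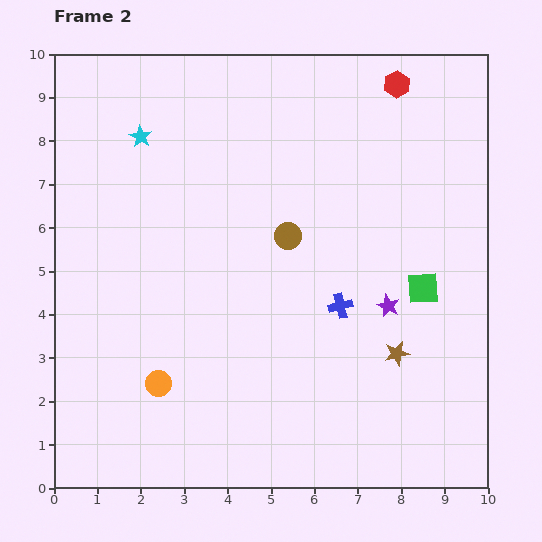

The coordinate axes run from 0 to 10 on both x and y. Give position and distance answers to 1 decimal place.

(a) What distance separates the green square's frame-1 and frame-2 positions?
0.6

The green square moved from (8.5, 4.0) to (8.5, 4.6), a distance of √(0.0² + 0.6²) ≈ 0.6.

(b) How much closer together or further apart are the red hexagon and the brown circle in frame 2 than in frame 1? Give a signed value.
-0.8

Distance in frame 1: 5.1. Distance in frame 2: 4.3.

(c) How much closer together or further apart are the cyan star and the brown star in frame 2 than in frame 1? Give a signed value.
+1.3

Distance in frame 1: 6.4. Distance in frame 2: 7.7.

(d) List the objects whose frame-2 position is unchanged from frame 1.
the brown star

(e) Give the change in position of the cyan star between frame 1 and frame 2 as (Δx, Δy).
(-2.8, -0.6)

The cyan star was at (4.8, 8.7) in frame 1 and (2.0, 8.1) in frame 2.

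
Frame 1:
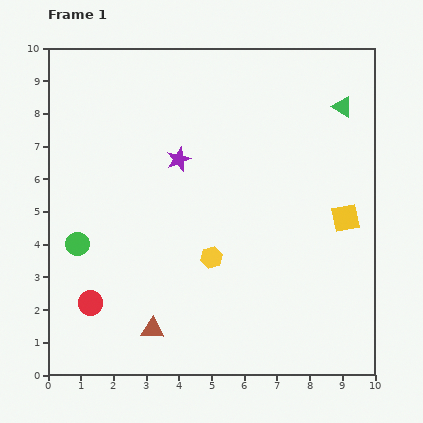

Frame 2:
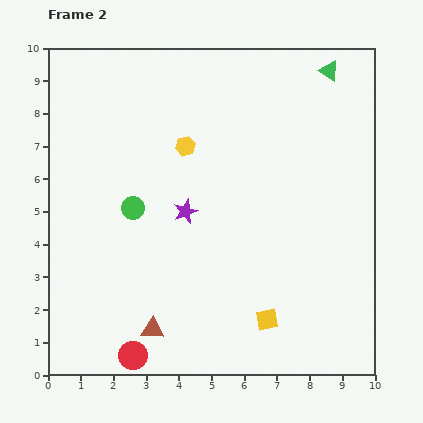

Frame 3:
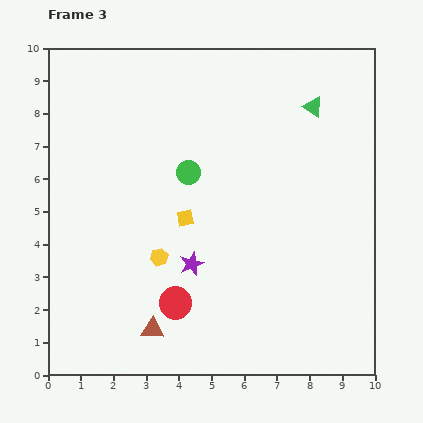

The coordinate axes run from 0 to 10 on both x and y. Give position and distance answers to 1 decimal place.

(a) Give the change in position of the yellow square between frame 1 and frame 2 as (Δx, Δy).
(-2.4, -3.1)

The yellow square was at (9.1, 4.8) in frame 1 and (6.7, 1.7) in frame 2.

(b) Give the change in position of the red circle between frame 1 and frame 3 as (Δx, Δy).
(2.6, 0.0)

The red circle was at (1.3, 2.2) in frame 1 and (3.9, 2.2) in frame 3.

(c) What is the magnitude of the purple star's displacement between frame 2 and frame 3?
1.6

The purple star moved from (4.2, 5.0) to (4.4, 3.4), a distance of √(0.2² + 1.6²) ≈ 1.6.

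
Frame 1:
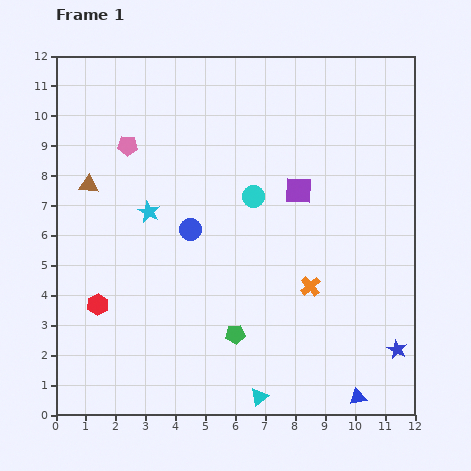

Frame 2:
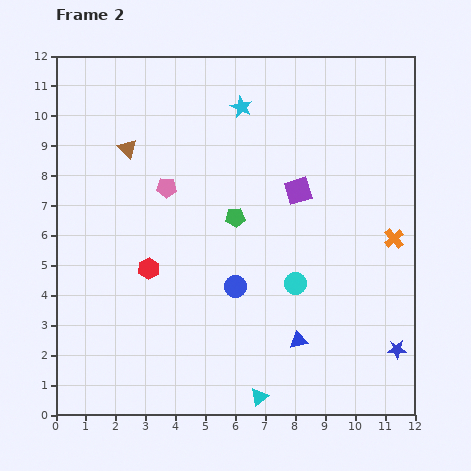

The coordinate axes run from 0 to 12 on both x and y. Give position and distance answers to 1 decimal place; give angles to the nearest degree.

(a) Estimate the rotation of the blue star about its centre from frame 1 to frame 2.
28° counter-clockwise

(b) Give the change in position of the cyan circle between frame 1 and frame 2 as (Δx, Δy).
(1.4, -2.9)

The cyan circle was at (6.6, 7.3) in frame 1 and (8.0, 4.4) in frame 2.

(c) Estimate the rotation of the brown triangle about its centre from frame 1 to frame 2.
39° clockwise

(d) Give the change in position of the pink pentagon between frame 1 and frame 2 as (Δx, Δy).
(1.3, -1.4)

The pink pentagon was at (2.4, 9.0) in frame 1 and (3.7, 7.6) in frame 2.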